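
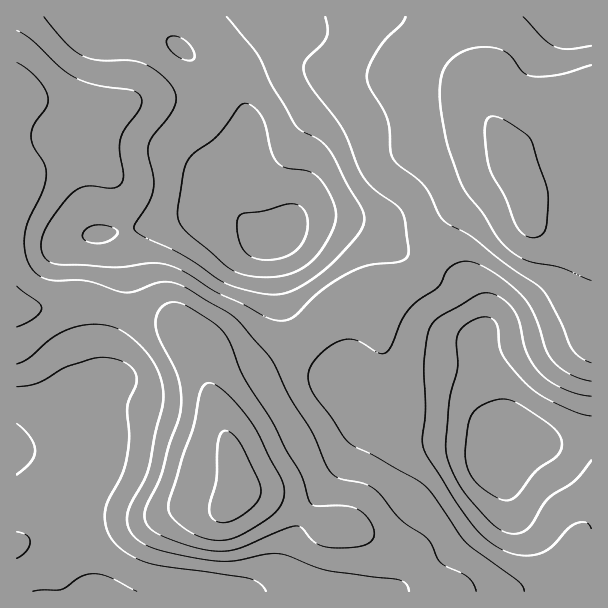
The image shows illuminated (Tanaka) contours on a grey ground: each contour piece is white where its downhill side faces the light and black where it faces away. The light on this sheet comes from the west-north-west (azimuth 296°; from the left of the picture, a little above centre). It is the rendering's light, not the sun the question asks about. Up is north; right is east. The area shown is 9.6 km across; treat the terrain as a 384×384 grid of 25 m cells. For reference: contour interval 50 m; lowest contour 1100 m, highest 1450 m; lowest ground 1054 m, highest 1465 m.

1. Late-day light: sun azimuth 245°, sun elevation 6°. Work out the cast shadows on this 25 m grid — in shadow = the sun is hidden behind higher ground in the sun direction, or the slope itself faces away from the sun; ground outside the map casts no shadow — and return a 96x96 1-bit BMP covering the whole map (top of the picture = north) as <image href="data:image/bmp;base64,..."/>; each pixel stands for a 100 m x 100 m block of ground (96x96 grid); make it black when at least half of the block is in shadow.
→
<image width="96" height="96" href="data:image/bmp;base64,Qk2+BAAAAAAAAD4AAAAoAAAAYAAAAGAAAAABAAEAAAAAAIAEAAATCwAAEwsAAAIAAAAAAAAA////AAAAAAAAAAAAAAAAAAAAAAAAAAAAAAAAAAAAAAAAAAAAAAAAAAAAAAAAAAAAAAAAAAADwAAAAAAAAAAAAAAH8AAAAAAAAAAAAAAP+AAAAAAAAAAAAAAf/AAAAAAAAAAAAAB//AAAAAAAAAAAAAD//AAAAAAAAAAAAAH//AAAAAAAAAAAAAH//AAAAAAAAAAADwH//AAAAAAAAAAAH4H/+AAAAAAAAAAAH8P/+AAAAAAAAAAAP8P/+AAAAAAAAB4AH4f/+AAAAAAAAD+AH4f/+AAAAAAAAD/AAA//+AAAAAAAAH/wAA//+AAAAAAAAP/4AB//+AAAAAAAAP/+AB//+AAAAAAAAf//AB//+AAAAAAAAf//gB//+AAAAAAAA///wA//+AAAAAAAA///4Af/8AAAAAAAA///8Af/8AAAAAAAB///8Af/4AAAAAAAB///8Af/wAAAAAAAD///8Af/AAAAAAAAD///8Af8AAAAAAAAH///4Af4AAAAAAAAH///4AfgAAAAAAAAH///4AfAAAAAAAAAP///wAeAAAAAAAAAP///wAYAAAAAAAAAH///gAAAAAAAAAAAH///AAAAAAAAAAAACB/+AAAAAAAAAAAAAAAAAAAAAAAAAAAAHwAAAAAAAAAAAAAAP8AAAAAAAAAAAAAAf8AAAAAAAAAAAAAAf+AAAAAAAAAAAAAA//AAAAAAAAAAAAAB//AAAAAAAAAAAAAD//gAAAAAAAAAAAAH//gAAAAAAAAAAAAP//wAAAAAAAAAAAAf//wAAAAAAAAAAAAf//wAAAAAAAAAAAA///4AAAAAAAB8AAA///4AAAAAAAD+DAA///8AAAAAAAD/BAB///8AAAAAAAD/wAB///8AAAAAAAD/4AD///+AAAAAAAD/8AD///+AAAAAAAD/8AD///8AAAAAAAD/8AB///8AAAAAAAD/8AAf//4AAAAAAAB/4AAAf/gAAAAAAAA/gAAAAAAAAAAAAAAAAAAAAAAAAAAAAAAAAAAAAAAAAAAAAAAAAAAAAAAAAAAAAAAAAAAAAAAAAAAAAAAAAAAAAAAAAAAAAAAAAAAAAAAAAAAAAAAAAAMAAAAAAAAAAAAAAA+AAAAAAAAAAAAAAB+AAAAAAAAAAAAAAB+AAAAAAAAAAAAAAB8AAAAAAAAAAAAAAA4AAAAAAAAAAAAAAAAAAAAAAAAAAAAAAAAAAAAAAAAAAAAAAAAAAAAAAAAAAAAAAAAAAAAAAAAAAAAAAAAAAAAAAAAAAAAAAAAAAAAAAAAAAAAAAAAAAAAAAAAAAAAAAAAAAAAAAAAAAAAAAAAAAAAAAAAAAAAAAACAAAAAAAAAAAAAAAHgAAAAAAAAAAAHgAP4AAAAAAAAAAAP4AP4AAAAAAAAAAAf8AP4AAAAAAAAAAA/+AP4AAAAAAAAAAA/+AHgAAAAAAAAAAA//AAAAAAAAAAAAAA/+AAAAAAAAAAAAAA/8AAAAAAAAAAAAAA/4AAAAAAAAAAAAAA/gAAAAAAAAAAAAAAOAAAAAAAAAAAAAAA="/>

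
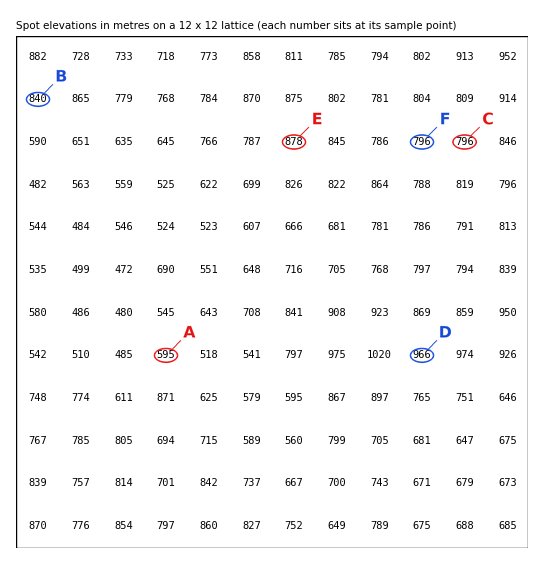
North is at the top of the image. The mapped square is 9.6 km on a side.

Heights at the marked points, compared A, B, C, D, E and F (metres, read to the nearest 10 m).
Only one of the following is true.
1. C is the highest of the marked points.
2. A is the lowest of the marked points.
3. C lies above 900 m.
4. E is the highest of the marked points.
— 2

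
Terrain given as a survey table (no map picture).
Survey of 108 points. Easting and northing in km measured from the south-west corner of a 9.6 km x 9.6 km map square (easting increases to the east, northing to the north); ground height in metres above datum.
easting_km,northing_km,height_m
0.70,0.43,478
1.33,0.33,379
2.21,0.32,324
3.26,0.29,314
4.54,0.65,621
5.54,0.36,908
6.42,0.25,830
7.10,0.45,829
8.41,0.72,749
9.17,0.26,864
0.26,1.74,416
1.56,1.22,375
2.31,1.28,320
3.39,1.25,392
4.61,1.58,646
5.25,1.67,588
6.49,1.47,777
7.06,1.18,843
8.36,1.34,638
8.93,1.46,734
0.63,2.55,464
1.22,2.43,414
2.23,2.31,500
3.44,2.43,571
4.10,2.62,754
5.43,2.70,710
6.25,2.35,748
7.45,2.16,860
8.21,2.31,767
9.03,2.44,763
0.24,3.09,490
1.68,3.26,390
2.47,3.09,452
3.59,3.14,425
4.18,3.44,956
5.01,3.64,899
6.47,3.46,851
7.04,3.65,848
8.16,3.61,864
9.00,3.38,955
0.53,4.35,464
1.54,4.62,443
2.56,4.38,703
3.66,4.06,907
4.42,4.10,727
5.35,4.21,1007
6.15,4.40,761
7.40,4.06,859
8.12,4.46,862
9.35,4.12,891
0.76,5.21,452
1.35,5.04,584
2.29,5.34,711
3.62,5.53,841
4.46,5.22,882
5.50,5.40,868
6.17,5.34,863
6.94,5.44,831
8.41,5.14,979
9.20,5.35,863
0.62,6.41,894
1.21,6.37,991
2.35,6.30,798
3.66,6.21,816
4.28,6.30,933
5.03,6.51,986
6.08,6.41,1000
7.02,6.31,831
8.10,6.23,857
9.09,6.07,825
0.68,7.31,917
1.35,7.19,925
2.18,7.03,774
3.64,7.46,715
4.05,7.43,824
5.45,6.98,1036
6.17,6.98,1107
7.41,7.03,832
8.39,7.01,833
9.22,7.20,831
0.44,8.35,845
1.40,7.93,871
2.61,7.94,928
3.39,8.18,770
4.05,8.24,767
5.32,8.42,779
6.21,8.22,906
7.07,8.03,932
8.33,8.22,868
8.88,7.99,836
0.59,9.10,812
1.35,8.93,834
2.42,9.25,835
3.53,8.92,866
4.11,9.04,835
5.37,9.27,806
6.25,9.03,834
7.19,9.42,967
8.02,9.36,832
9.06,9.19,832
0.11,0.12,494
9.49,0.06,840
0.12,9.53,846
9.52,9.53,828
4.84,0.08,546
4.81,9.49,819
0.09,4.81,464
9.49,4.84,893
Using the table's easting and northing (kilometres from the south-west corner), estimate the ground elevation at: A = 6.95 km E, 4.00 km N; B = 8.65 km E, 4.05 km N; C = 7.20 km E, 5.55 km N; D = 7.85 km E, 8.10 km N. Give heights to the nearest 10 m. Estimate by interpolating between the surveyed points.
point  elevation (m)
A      860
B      860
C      830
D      830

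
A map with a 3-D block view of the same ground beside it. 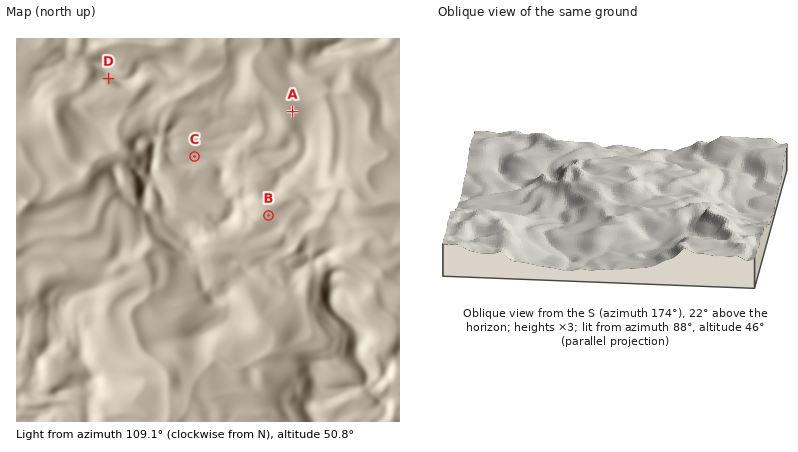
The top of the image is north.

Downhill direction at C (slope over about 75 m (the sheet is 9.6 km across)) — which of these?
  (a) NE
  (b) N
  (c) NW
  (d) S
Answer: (b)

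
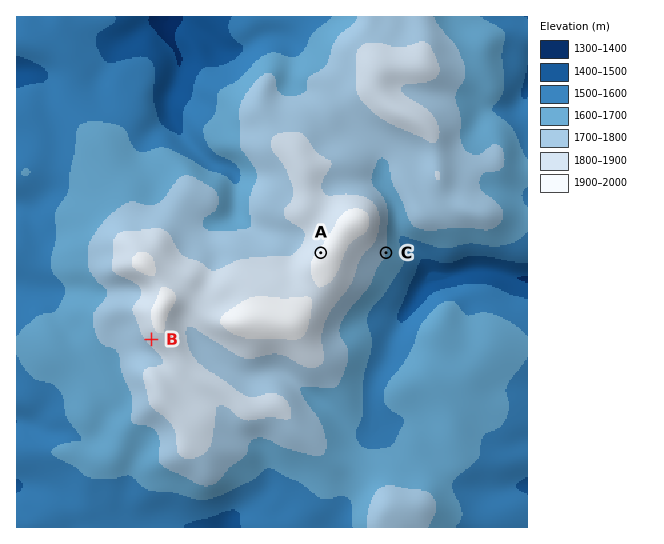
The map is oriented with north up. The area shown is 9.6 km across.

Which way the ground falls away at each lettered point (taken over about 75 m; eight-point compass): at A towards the NW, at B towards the SW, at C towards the E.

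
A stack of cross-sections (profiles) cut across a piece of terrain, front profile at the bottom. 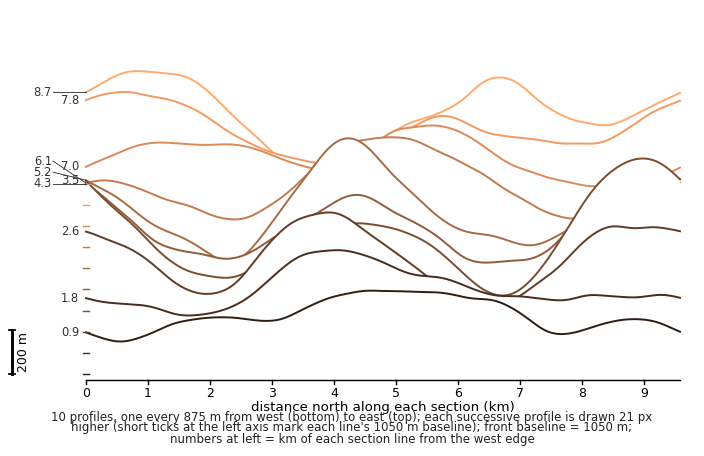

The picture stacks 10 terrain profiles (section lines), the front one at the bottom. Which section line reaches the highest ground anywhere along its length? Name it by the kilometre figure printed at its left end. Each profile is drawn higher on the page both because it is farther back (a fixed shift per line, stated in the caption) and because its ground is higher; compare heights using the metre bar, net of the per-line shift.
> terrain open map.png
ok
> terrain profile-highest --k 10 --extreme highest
3.5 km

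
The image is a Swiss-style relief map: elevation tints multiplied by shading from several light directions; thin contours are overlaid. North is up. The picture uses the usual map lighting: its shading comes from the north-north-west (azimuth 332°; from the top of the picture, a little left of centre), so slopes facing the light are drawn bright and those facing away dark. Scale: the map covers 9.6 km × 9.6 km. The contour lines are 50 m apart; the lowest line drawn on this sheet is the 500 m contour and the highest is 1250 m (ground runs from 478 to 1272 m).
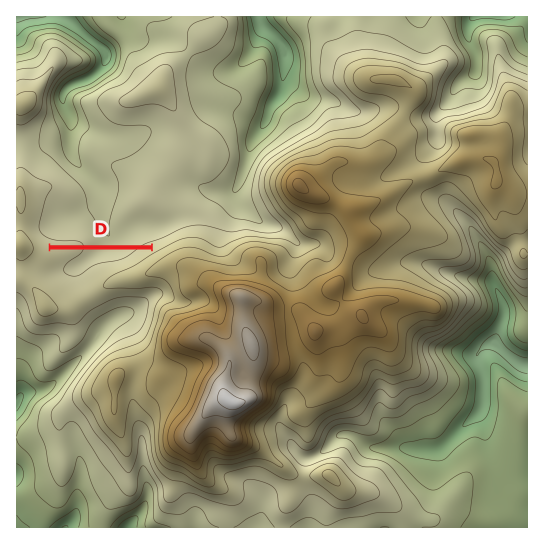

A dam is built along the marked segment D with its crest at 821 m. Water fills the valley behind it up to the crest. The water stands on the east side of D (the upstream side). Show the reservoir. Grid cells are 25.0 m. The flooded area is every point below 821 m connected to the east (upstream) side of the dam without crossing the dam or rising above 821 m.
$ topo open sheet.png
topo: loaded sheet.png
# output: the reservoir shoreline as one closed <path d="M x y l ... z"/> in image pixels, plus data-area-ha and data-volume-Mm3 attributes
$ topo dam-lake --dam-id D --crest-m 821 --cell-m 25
<path d="M146 249l-91 0 2 4 0 5-13 15 0 2 3 5 6 3 20 5 6 0 4-1 15-15 8-4 19-4 8-4 13-9 0-2z" data-area-ha="80" data-volume-Mm3="15.61"/>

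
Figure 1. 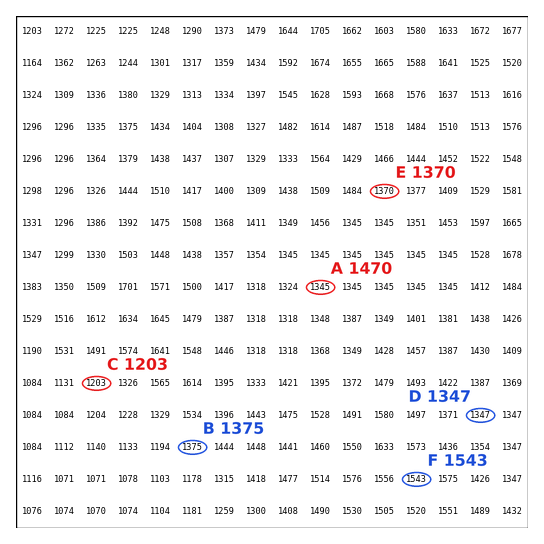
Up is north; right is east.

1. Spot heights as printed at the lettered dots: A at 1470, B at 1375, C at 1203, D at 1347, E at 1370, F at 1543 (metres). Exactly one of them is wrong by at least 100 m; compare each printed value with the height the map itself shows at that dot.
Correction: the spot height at A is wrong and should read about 1345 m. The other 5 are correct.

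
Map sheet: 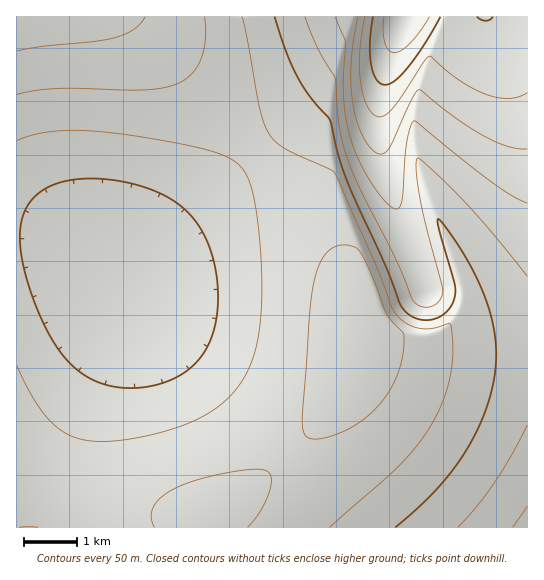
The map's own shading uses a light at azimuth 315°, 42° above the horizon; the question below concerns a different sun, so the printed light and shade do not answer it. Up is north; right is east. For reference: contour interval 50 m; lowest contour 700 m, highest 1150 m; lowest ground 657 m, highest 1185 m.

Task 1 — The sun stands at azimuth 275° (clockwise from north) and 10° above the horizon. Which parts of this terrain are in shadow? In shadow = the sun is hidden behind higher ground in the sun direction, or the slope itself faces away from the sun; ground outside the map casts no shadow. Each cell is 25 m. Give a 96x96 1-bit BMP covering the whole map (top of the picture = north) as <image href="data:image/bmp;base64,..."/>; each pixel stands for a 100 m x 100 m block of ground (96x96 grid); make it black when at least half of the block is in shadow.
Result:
<image width="96" height="96" href="data:image/bmp;base64,Qk2+BAAAAAAAAD4AAAAoAAAAYAAAAGAAAAABAAEAAAAAAIAEAAATCwAAEwsAAAIAAAAAAAAA////AAAAAAAAAAAAAAAAAAAAAAAAAAAAAAAAAAAAAAAAAAAAAAAAAAAAAAAAAAAAAAAAAAAAAAAAAAAAAAAAAAAAAAAAAAAAAAAAAAAAAAAAAAAAAAAAAAAAAAAAAAAAAAAAAAAAAAAAAAAAAAAAAAAAAAAAAAAAAAAAAAAAAAAAAAAAAAAAAAAAAAAAAAAAAAAAAAAAAAAAAAAAAAAAAAAAAAAAAAAAAAAAAAAAAAAAAAAAAAAAAAAAAAAAAAAAAAAAAAAAAAAAAAAAAAAAAAAAAAAAAAAAAAAAAAAAAAAAAAAAAAAAAAAAAAAAAAAAAAAAAAAAAAAAAAAAAAAAAAAAAAAAAAAAAAAAAAAAAAAAAAAAAAAAAAAAAAAAAAAAAAAAAAAAAAAAAAAAAAAAAAAAAAAAAAAAAAAAAAAAAAAAAAAAAAAAAAAAAAAAAAAAAAAAAAAAAAAAAAAAAAAAAAAAAAAAAAAAAAAAAAAAAAAAAAAAAAAAAAAAAAAAAAAAAAAAAAAAAAAAAAAAAAAAAAAAAAAAAAAAAAAAAAAAAAAAAAAAAAAAAAAAAAAAAAAAAAAAAAAAAAAAAAAAAAAAAAAAAAAAAAAAAAAAAAAAAAAAAAAAAAAAAAHgAAAAAAAAAAAAAAPwAAAAAAAAAAAAAAf4AAAAAAAAAAAAAAf4AAAAAAAAAAAAAA/8AAAAAAAAAAAAAA/8AAAAAAAAAAAAAA/4AAAAAAAAAAAAAB/4AAAAAAAAAAAAAB/4AAAAAAAAAAAAAB/wAAAAAAAAAAAAAD/wAAAAAAAAAAAAAD/gAAAAAAAAAAAAAH/gAAAAAAAAAAAAAH/gAAAAAAAAAAAAAH/AAAAAAAAAAAAAAP/AAAAAAAAAAAAAAP+AAAAAAAAAAAAAAP+AAAAAAAAAAAAAAf8AAAAAAAAAAAAAAf8AAAAAAAAAAAAAA/8AAAAAAAAAAAAAA/4AAAAAAAAAAAAAA/4AAAAAAAAAAAAAB/4AAAAAAAAAAAAAB/wAAAAAAAAAAAAAB/wAAAAAAAAAAAAAB/wAAAAAAAAAAAAAD/wAAAAAAAAAAAAAD/wAAAAAAAAAAAAAD/gAAAAAAAAAAAAAD/gAAAAAAAAAAAAAH/gAAAAAAAAAAAAAH/gAAAAAAAAAAAAAH/gAAAAAAAAAAAAAH/gAAAAAAAAAAAAAH/gAAAAAAAAAAAAAH/gAAAAAAAAAAAAAH/gAAAAAAAAAAAAAH/wAAAAAAAAAAAAAH/wAAAAAAAAAAAAAH/wAAAAAAAAAAAAAH/wAAAAAAAAAAAAAH/wAAAAAAAAAAAAAH/wAAAAAAAAAAAAAD/4AAAAAAAAAAAAAD/4AAAAAAAAAAAAAD/4AAAAAAAAAAAAAD/8AAAAAAAAAAAAAD/8AAAAAAAAAAAAAB/8AAAAAAAAAAAAAB/+AAAAAAAAAAAAAB/+AAAAAAAAAAAAAA/+AAAAAAAAAAAAAA//AAAAAAAAAAAAAA//AAAAAAAAAAAAAAf/AAAAAAAAAAAAAAf/gAAAAAAAAAAAAAf8AAAA="/>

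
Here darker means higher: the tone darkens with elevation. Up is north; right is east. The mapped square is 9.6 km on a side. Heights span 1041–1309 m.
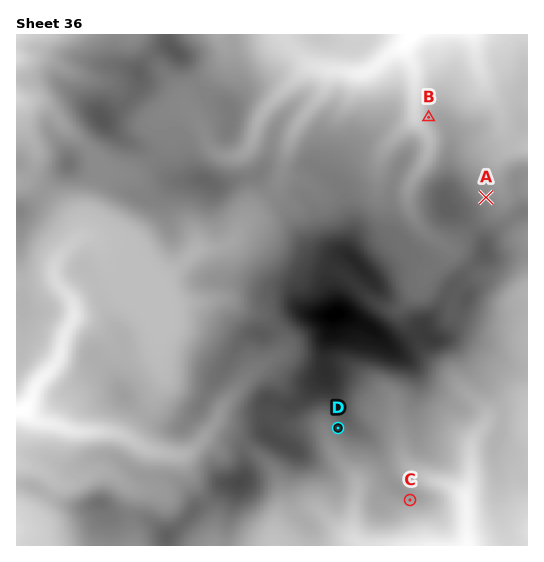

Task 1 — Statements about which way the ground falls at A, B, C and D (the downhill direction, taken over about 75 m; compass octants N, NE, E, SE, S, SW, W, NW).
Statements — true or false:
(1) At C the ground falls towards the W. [false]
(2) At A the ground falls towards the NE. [true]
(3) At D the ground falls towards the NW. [false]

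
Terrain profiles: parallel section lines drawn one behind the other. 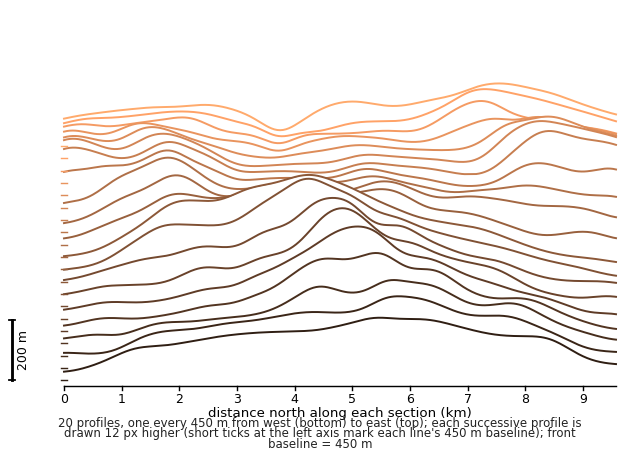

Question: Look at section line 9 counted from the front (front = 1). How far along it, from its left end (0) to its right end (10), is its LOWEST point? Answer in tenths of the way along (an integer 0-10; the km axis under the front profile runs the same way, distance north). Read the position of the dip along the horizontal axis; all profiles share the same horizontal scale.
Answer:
10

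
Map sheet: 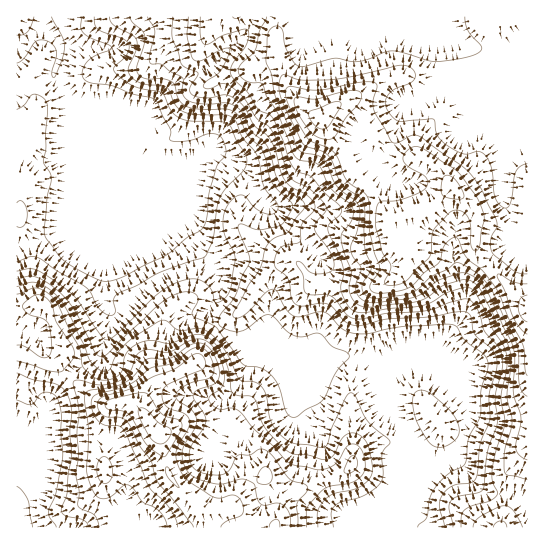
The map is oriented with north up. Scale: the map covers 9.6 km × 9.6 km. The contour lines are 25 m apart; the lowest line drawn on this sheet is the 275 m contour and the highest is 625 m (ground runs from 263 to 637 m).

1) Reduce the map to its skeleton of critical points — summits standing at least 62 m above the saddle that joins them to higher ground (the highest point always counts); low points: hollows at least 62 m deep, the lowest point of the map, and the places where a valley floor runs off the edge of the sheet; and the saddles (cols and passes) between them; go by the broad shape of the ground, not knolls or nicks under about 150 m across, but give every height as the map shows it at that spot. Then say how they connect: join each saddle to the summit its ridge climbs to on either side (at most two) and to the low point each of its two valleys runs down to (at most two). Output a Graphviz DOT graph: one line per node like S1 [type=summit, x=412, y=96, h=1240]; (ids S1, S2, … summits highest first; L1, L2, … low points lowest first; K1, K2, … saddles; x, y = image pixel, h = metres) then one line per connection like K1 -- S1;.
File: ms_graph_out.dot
graph terrain {
  S1 [type=summit, x=451, y=189, h=637];
  S2 [type=summit, x=158, y=434, h=587];
  L1 [type=low, x=19, y=47, h=263];
  L2 [type=low, x=19, y=517, h=370];
  K1 [type=saddle, x=67, y=377, h=447];
  K2 [type=saddle, x=421, y=450, h=396];
  K1 -- S2;
  K1 -- L1;
  K1 -- L2;
  K2 -- S1;
  K2 -- S2;
  K2 -- L1;
}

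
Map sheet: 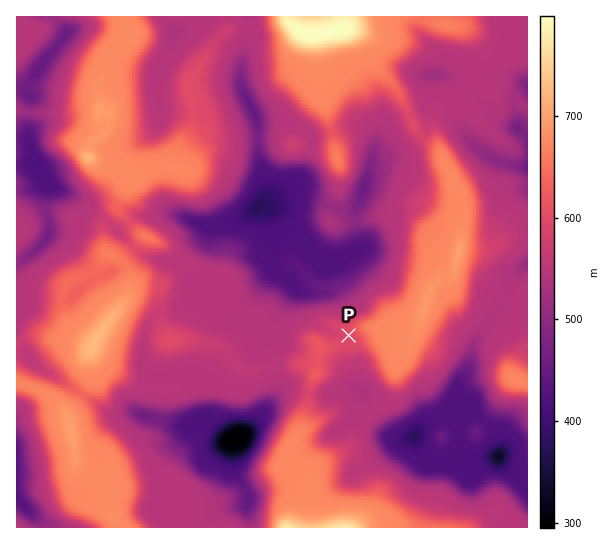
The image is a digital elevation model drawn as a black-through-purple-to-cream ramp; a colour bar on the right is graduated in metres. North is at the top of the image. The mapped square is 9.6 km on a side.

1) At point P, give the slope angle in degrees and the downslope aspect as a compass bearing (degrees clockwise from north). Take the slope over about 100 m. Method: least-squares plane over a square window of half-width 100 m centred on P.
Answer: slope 4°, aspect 231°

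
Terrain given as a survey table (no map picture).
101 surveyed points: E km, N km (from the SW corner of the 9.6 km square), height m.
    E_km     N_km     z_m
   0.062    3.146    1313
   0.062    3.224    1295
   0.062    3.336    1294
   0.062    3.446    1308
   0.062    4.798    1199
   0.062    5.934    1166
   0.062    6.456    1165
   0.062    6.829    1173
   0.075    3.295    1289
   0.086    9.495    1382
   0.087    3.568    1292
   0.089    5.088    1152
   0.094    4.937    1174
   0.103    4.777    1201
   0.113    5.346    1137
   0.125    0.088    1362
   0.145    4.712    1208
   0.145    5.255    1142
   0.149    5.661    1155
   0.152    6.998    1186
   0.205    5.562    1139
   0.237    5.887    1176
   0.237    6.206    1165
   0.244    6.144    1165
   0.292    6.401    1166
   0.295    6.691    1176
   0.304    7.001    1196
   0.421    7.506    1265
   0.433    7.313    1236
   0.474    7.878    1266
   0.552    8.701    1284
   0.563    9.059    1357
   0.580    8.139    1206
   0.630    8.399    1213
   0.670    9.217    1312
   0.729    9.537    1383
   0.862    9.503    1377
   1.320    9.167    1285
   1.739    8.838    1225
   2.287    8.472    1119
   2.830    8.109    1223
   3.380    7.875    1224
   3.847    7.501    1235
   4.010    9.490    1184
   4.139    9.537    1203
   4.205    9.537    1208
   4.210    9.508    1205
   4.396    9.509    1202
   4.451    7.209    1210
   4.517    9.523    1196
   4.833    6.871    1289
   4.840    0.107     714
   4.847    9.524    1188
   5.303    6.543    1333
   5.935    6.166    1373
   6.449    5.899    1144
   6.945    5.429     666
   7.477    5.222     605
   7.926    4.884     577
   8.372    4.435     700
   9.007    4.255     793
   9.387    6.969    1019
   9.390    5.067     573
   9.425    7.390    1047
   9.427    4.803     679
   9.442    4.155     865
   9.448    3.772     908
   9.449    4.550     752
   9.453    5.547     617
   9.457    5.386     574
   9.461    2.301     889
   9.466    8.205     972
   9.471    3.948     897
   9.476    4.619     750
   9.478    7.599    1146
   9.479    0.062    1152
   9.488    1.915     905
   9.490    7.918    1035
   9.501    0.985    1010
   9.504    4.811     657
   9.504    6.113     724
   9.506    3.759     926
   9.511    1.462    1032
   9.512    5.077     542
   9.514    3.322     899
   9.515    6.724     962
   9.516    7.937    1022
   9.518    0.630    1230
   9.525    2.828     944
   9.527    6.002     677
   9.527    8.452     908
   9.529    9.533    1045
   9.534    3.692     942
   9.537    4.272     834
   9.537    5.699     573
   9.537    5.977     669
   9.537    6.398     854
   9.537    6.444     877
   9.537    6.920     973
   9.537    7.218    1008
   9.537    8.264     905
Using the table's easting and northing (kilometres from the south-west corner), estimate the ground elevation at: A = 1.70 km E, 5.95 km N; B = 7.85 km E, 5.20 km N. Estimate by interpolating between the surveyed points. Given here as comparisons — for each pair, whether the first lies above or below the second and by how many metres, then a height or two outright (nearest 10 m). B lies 460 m below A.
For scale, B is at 690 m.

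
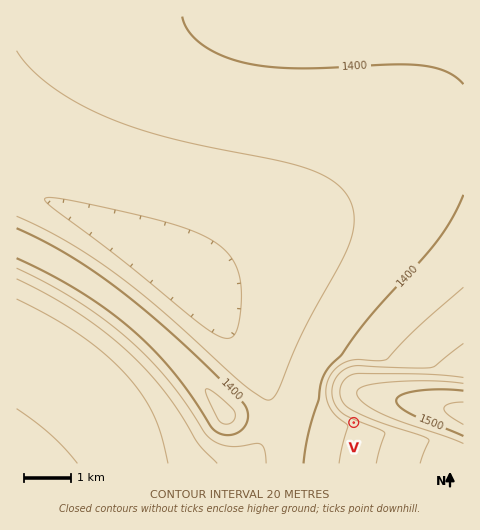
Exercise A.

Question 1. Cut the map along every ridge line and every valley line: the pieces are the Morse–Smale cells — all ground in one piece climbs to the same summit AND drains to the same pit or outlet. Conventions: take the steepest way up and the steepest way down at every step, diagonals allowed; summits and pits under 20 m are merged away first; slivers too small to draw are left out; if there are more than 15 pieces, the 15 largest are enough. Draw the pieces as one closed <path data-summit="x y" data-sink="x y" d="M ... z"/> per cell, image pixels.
<path data-summit="463 413" data-sink="175 278" d="M463 16l-446 0-1 171 31 12 56 29 49 32 42 34 33 35 33 47 10 26-1 21 2 1 56 12 99 28 37 0z"/><path data-summit="225 414" data-sink="17 463" d="M17 244l0 220 225 0 12-10 13-20 2-11-42-8-44-53-46-44-66-46z"/><path data-summit="225 414" data-sink="175 278" d="M19 188l-3 0 0 55 2 2 53 27 66 46 46 44 44 53 38 8 5-2 0-19-10-26-33-47-33-35-42-34-32-21-36-21z"/><path data-summit="463 413" data-sink="17 463" d="M270 423l-8 21-19 20 183-1-99-27z"/>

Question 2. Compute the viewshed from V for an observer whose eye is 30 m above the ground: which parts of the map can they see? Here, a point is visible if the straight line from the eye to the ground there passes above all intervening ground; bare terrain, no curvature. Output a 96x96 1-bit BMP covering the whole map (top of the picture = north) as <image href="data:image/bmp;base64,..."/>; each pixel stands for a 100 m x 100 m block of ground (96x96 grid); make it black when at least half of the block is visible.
<image width="96" height="96" href="data:image/bmp;base64,Qk2+BAAAAAAAAD4AAAAoAAAAYAAAAGAAAAABAAEAAAAAAIAEAAATCwAAEwsAAAIAAAAAAAAA////AAAAAAD////////////////////wAD//////////wAAAAA////////8AAAAAAAf///////8AAAAAAAf///////8AAAAAAAf///////8AAAAAAAf///////8AAAAAAA////////8AAAAAAA////////8AAAAAAA////////wAAAAAAA///////8AAAAAAAA//////+AAAAAAAAB///8//AAAAAAAAAD///4fgAAAAAAAAAD///wAAAAAAAAAAAH///gAAAAAAAAAAAP///AAAAAAAAAAAAf//+AAAAAAAAAAAA///8AAAAAAAAAAAB///8AAAAAAAAAAAD///4AAAAAAAAAAAH///wAAAAAAAAAAAP///gAAAAAAAAAAAf///AAAAAAAAAAAA////AAAAAAAAAAAB///+AAAAAAAAAAAD///8AAAAAAAAAAAH///8AAAAAAAAAAAP///4AAAAAAAAAAA////wAAAAAAAAAAB////gAAAAAAAAAAD////gAAAAAAAAAAP////AAAAAAAAAAAf///+AAAAAAAAAAB////+AAAAAAAAAAH////8AAAAAAAAAAf////8AAAAAAAAAB/////4AAAAAAAAAH/////wAAAAAAAAA//////wAAAAAAAAH//////gAAAAAAAA///////gAAAAAAAD///////AAAAAAAAD//////+AAAAAAAAD//////+AAAAAAAAD//////8AAAAAAAAD//////8AAAAAAAAD//////4AAAAAAAAD//////4AAAAAAAAD//////wAAAAAAAAAf/////wAAAAAAAAAf/////gAAAAAAAAA//////gAAAAAAAAB//////AAAAAAAAAD//////AAAAAAAAAD/////+AAAAAAAAAD/////+AAAAAAAAAD/////+AAAAAAAAAD/////8AAAAAAAAAD/////8AAAAAAAAAD/////4AAAAAAAAAD/////4AAAAAAAAAD/////wAAAAAAAAAD/////wAAAAAAAAAD/////gAAAAAAAAAD/////gAAAAAAAAAD/////gAAAAAAAAAD/////AAAAAAAAAAD/////AAAAAAAAAAD////+AAAAAAAAAAD////+AAAAAAAAAAD////8AAAAAAAAAAD////8AAAAAAAAAAD////4AAAAAAAAAAD////4AAAAAAAAAAD////4AAAAAAAAAAD////wAAAAAAAAAAD////wAAAAAAAAAAD////gAAAAAAAAAAD////gAAAAAAAAAAD////AAAAAAAAAAAD////AAAAAAAAAAAD///+AAAAAAAAAAAD///+AAAAAAAAAAAD///8AAAAAAAAAAAD///8AAAAAAAAAAAD///4AAAAAAAAAAAD///4AAAAAAAAAAAD///wAAAAAAAAAAAD///wAAAAAAAAAAAD///gAAAAAAAAAAAD///gAAAAAAAAAAAD///AAAAAAAAAAAAD//+AAAAAAAAAAAAD//+AAAAAAAAAAAAD//8AAAAAAAAAAAAA="/>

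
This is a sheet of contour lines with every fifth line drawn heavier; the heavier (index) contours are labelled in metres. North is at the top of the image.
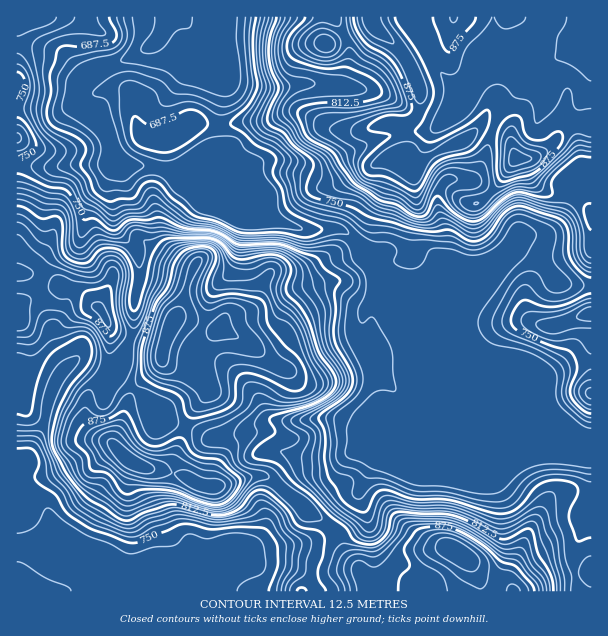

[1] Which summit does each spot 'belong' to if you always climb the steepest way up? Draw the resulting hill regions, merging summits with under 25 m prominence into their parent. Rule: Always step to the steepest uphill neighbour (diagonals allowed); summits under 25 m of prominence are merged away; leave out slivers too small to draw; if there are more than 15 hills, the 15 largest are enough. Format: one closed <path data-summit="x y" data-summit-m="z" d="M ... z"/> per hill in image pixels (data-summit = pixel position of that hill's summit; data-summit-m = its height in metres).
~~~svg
<path data-summit="131 461" data-summit-m="937" d="M80 360l-8 2-12 13-9 16-27-7-6 0-2 2 1 206 298 0-2-8-10-10-12-6-61-8 21-8 48-8 19-8 24-29 18-16 14-30 9-9 32-12-22-1-19 5-6-4-15-16-20-6-63 3-15 9-13 4-18 5-14 0-12-7-28-10-35-32-16-12-12-4z"/><path data-summit="170 329" data-summit-m="932" d="M114 158l-2 3 3 6-6 18 5 21 0 13 6 14 18 21 1 28-5 15-1 35-11 27-14 15 11 4 16 12 35 32 28 10 12 7 14 0 18-5 13-4 15-9 32 0 18-3 27 3 6 3 15 16 6 4 19-5 23 0 7-3 15-1-6-2-2-4 3-34-13-32 0-19-17-42-5-8-22-21-14-24-15-17-6-3-32 1-24-6-100-40-17-14-18-4-25 0z"/><path data-summit="371 17" data-summit-m="909" d="M408 16l-74 1 15 30-1 22-7 16-42-1-11 2-24 2-27-4-19-12 5 11 0 15-5 19 2 30-4 4-16 6-27 15 2 5 10 7 100 40 24 6 32-1 6 3 11 11 18 30 10 9 18 7 10 1 14-6 17-21 0-29-7-27 1-16 8-11 21 1 8-7 10-18 2-15 12-30 16-18 12-24 4-3-4-2-19 0-23 3-11 11-5 11-5 3-9-4-16-16-16-30-12-16z"/><path data-summit="452 549" data-summit-m="923" d="M474 385l6 16 0 13-5 11-8 9-14 6-13-4-15 0-42 16-11 13-12 26-18 16-24 29-19 8-48 8-21 8 61 8 12 6 10 10 4 8 261 0 0-5-4-15 0-20 8-19 1-15 9-14 0-61-17-4-62-25-7-5-17-17-10-2z"/><path data-summit="516 158" data-summit-m="919" d="M591 16l-182 1 3 9 12 16 16 30 16 16 9 4 5-3 5-11 11-11 23-3 19 0 4 2-4 3-6 15-22 27-7 17-7 28-10 18-8 7-21-1-8 11-1 16 7 27 0 29-7 7-9 14 23-1 45-19 15-16 9 0 12 6 24 28 9 2 26 1z"/><path data-summit="105 318" data-summit-m="890" d="M113 162l-6 2-39 0-11 4-41-1 1 218 7-1 27 7 9-16 17-15 30 14 11-9 8-12 7-21 1-35 5-15 0-22-6-14-18-21-1-19-5-17 6-22z"/><path data-summit="591 314" data-summit-m="797" d="M521 248l-9 0-15 16-50 20-19 0-14 6-26-6 72 72 12 27 7 7 7 1 12-6 27 0 44-19 23-4 0-75-26-3-9-2-24-28z"/><path data-summit="326 44" data-summit-m="872" d="M333 16l-118 0-8 9-6 3-6 2-7-3 11 24 19 21 19 12 27 4 24-2 11-2 42 1 7-16 1-22-7-18z"/><path data-summit="17 138" data-summit-m="778" d="M77 104l-17 6-44 0 1 56 40 2 11-4 39 0 5-2 2-7-10-26-11-14-10-5z"/><path data-summit="591 393" data-summit-m="791" d="M591 362l-22 4-44 19-27 0-10 5-1 2 26 22 62 25 16 3z"/>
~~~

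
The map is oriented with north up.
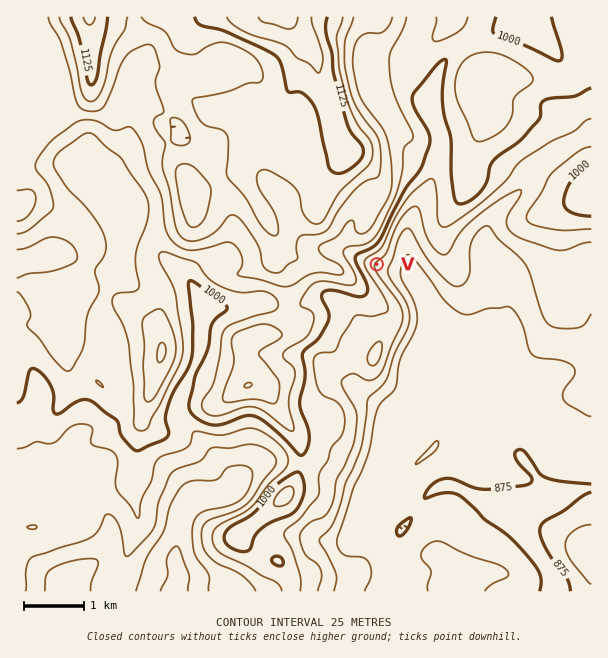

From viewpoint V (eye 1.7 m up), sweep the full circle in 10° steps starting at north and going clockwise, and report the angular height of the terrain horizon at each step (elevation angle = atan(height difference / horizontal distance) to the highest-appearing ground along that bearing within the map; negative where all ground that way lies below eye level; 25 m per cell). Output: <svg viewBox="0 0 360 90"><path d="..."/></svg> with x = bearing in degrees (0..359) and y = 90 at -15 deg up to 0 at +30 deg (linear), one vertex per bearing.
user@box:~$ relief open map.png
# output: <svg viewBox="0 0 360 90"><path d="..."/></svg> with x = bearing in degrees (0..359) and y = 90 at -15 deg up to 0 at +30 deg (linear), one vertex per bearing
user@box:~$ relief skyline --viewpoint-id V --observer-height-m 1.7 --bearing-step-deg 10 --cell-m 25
<svg viewBox="0 0 360 90"><path d="M0 42l10 5 10 4 10 4 10 2 10-1 10 1 10 1 10 1 10 1 10 1 10 0 10 0 10 0 10 0 10-1 10-4 10-2 10-3 10-3 10-2 10-3 10-2 10-1 10-1 10-1 10 1 10 2 10 2 10 1 10-1 10-2 10-2 10-1 10 0 10 1"/></svg>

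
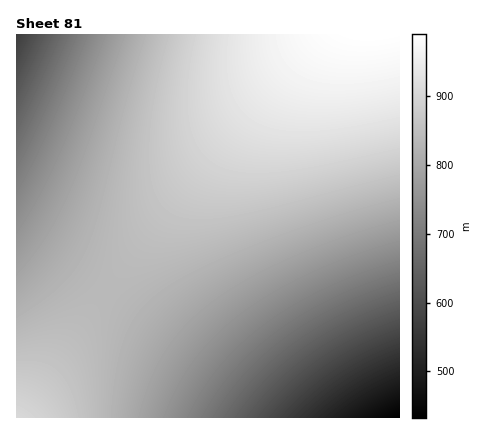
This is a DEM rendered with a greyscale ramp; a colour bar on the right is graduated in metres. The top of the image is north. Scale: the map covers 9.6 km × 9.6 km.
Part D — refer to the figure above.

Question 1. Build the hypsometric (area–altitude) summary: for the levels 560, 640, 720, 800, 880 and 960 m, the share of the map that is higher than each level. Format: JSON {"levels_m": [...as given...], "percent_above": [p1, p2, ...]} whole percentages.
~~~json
{"levels_m": [560, 640, 720, 800, 880, 960], "percent_above": [97, 91, 81, 62, 23, 5]}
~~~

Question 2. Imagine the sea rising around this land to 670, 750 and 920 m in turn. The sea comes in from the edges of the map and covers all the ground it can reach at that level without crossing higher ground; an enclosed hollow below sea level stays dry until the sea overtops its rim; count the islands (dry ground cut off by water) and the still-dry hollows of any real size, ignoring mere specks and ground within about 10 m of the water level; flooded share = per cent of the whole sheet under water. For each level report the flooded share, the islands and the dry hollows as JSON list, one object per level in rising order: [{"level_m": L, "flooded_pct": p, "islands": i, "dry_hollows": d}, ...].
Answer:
[{"level_m": 670, "flooded_pct": 12, "islands": 0, "dry_hollows": 0}, {"level_m": 750, "flooded_pct": 24, "islands": 0, "dry_hollows": 0}, {"level_m": 920, "flooded_pct": 87, "islands": 0, "dry_hollows": 0}]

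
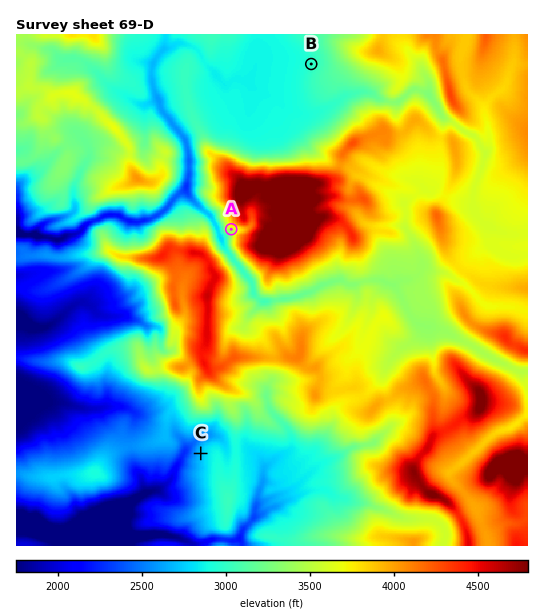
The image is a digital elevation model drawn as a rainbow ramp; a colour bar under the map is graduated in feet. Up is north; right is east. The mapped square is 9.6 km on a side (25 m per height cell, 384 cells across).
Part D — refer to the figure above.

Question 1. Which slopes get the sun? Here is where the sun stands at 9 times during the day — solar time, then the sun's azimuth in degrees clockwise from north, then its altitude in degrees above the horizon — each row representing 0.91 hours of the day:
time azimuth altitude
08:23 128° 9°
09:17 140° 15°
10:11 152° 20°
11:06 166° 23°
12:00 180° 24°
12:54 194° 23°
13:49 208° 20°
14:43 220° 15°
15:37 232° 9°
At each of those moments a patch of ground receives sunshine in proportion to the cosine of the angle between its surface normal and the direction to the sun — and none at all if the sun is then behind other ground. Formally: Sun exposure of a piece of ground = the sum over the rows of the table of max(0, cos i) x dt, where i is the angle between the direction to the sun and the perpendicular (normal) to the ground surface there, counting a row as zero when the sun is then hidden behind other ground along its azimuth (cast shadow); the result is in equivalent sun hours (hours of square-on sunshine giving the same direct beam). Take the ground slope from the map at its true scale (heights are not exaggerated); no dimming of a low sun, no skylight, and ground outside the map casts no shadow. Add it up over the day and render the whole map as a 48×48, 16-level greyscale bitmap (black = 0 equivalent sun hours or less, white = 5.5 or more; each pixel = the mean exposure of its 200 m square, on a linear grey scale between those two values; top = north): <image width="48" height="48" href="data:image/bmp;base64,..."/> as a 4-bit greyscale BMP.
<image width="48" height="48" href="data:image/bmp;base64,Qk32BAAAAAAAAHYAAAAoAAAAMAAAADAAAAABAAQAAAAAAIAEAAATCwAAEwsAABAAAAAAAAAAAAAAABEREQAiIiIAMzMzAERERABVVVUAZmZmAHd3dwCIiIgAmZmZAKqqqgC7u7sAzMzMAN3d3QDu7u4A////ACEQARNEMQACqjNYy4d4mYiJh2WIZmZ3ZgA4qFRZrLrPy+61I0VUQzIzIAAUeUV3RJvO3MuWVXiImHeZIUVVVDRCEkVoyDVop//d3Oy5ZmQiRneJZjRWZEMje///9UZol93dzv//1RA2d3d3mYdUNGeazt/rM3q7qrzKrN7/2ql5iHZnhYh3eIqsurswE43qzId2d4h4eLyGd2ZmeId2Z3iomIcyI0e7yxMiIiNWnMulZ2Zmd2d3dmd2RENmZCJJdxEiIiJHq7u4VmVmeYd4iXQgEgK6iEEQEhEiIzNFZnmZcyV4maqrqrliMRFamHQQADMTM0M1VFZ6yXmqu7nNyqupZDRGmqhBAGRDRDM0Q1eazszKunvNy5q7h1VCOL24QFZUQiIhJ3aJv9uZlryquZd4mZdkM3u7yHdmesyruqmJu7zOh5eKuoZUaYhlRGZ2VXd4rNy8zdy7rP6VaHd2Z4hzJomDWZQzJInM3u3M3v//reiImnd3d2VVM0dUmkAREt7+3Lu7q3q7qnu83e3JdmVlUzMklRAAN4VFQRaphjMCl2OKqqmWNnZndCATQQAVrxAAAAJGZCFXd4MQE2RnVHdndkIRABN8xkIiERAAEBFmRnQAJVRXdlZneHVDEmvJQSVUMyAAABSIZnhjQhREeHVmh1VWi8UREpmYVDIhFIm6h3eFECUhNXVlZEd4qlEQFKqphkZmmImXmHZEIBEBIkVFNGd4hjRmZ6qaqYd4iIqGZomFTJYxEjNVNXd4c0iZqlRGrLmbyqdnVHpjbN7cdDZDV2Z3Q4hmVZdlSM3v7uyHdmQ0q/7tzLu6mIdmeWVVQ97u3L///+6puTIp7//u7My5d3d5p2ZURGRCI1ijEAOHZBFc3t7u3b7KmZial3ZWdwAAADYQAAEQACE1VEbNu7uZzJmqh3ZmZlValSMAAAAAACNDNERovMU3dWqpdmVnd3vWWYIAAAAAABSpdWZEinNqmIiIZVZ3eKq91qp1hlEAAVi5l2VWQjeoVWZCJWd3d5u6eYr/7NkQBqqrqHd2eYZ0VnQhV3d3d4eJiIZq3/2TJWdWh2Z4hmMjaGZmiIZ4iMhXiGVDViaGR5lAECMhE0RWZmd3eYZ4iduFeFM0MANER2MAAAAAAEZWmIiHeIdniVeXVnZlQiR1WUAAAAAAAXmqmYiHh3ZXeIeKdWdYdDMSUgAAAAAAABmomZiIhlaIiJmXZni6MzEDYgAAAAAAAAA2domWMUmHd4uoiauSEiEWYxAAAAAAAAASMVhRGMiIdnd6vLghIzJnVEMhAAESERERASIirXeHZqd5qoISNUR2VVVVVVVVVCEAAhElplh1Vol0ZTNFZld3ZmVmZmZmZmVEenNXdGmGZmYhADRnZld3ZmdmZmZmd3iqmKqJVXiIZ2djM0aHVVZmdnh3ZmZmZ4q8uoeZVWiIdXZnZpu4ZnRFZpd2ZmZneJvNuGiYZmiId1Rp3d6od4dDSIiHd3d3iIdWZnqmV2eId4nNzslniIiZmHiId3iIdkIzZ5mnZ2eIhw=="/>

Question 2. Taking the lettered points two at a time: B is higher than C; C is lower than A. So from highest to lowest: A B C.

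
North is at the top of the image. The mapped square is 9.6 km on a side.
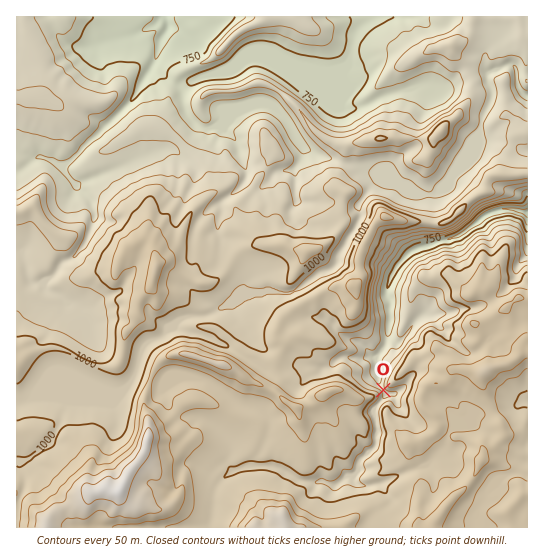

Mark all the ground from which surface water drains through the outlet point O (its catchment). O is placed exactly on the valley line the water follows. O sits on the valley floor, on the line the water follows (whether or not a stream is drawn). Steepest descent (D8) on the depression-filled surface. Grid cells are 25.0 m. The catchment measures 18.831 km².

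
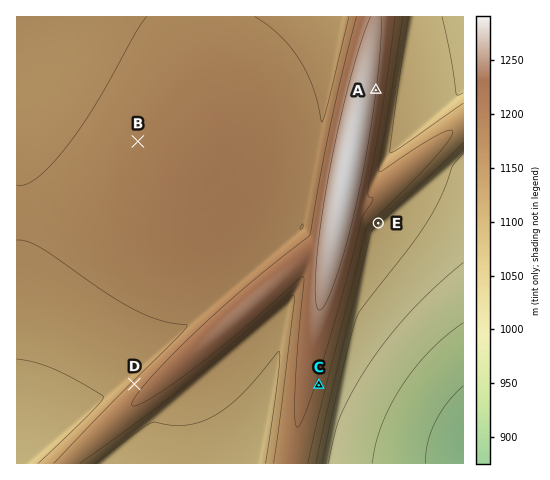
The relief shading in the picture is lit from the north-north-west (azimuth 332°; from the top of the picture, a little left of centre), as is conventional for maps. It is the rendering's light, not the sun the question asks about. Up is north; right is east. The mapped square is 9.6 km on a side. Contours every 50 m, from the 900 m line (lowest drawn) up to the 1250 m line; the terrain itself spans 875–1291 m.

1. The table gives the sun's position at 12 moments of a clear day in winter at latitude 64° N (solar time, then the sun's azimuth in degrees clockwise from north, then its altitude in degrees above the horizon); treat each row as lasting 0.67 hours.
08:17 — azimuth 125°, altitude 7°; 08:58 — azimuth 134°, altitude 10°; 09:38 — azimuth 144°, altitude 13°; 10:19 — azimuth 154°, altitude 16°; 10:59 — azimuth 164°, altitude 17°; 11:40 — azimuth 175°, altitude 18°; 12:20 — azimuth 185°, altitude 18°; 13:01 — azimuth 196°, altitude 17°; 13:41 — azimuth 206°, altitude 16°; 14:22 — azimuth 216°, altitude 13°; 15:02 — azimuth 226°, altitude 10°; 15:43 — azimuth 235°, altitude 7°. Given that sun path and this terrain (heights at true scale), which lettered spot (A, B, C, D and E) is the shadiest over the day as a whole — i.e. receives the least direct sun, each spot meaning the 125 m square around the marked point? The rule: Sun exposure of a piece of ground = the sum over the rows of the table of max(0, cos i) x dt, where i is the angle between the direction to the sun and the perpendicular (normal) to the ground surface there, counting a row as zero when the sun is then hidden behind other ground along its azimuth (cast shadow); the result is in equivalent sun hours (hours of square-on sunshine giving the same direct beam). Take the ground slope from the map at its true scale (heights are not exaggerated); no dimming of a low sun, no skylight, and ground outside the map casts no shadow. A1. D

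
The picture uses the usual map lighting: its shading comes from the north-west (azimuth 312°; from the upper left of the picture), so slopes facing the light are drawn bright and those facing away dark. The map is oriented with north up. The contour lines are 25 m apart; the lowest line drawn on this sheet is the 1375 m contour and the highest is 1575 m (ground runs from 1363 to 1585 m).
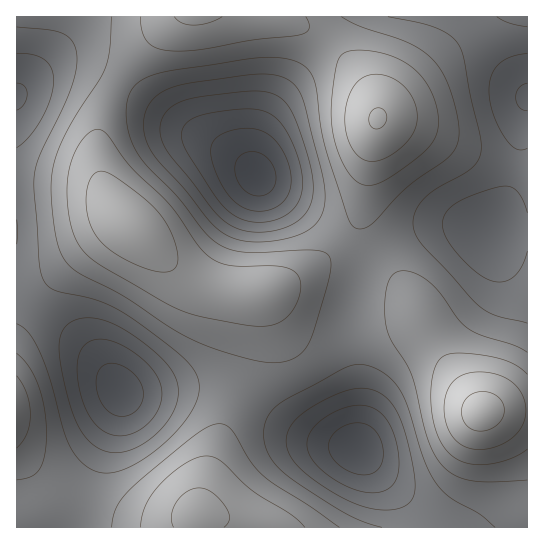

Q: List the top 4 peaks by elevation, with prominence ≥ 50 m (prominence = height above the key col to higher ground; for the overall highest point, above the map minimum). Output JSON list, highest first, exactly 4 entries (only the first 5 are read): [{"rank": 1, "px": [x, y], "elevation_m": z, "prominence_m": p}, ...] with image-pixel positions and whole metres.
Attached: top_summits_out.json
[{"rank": 1, "px": [482, 411], "elevation_m": 1585, "prominence_m": 222}, {"rank": 2, "px": [378, 118], "elevation_m": 1577, "prominence_m": 82}, {"rank": 3, "px": [130, 225], "elevation_m": 1573, "prominence_m": 67}, {"rank": 4, "px": [197, 513], "elevation_m": 1558, "prominence_m": 67}]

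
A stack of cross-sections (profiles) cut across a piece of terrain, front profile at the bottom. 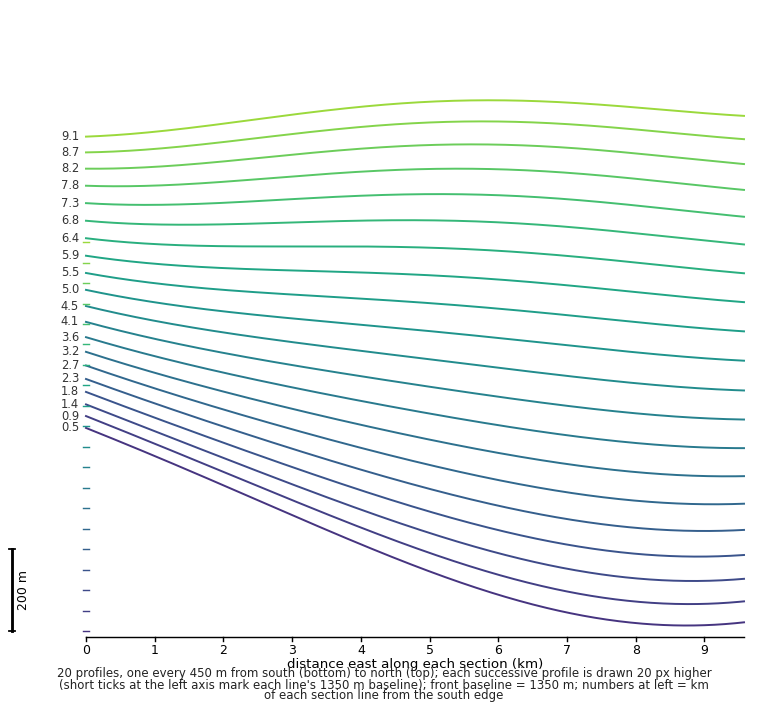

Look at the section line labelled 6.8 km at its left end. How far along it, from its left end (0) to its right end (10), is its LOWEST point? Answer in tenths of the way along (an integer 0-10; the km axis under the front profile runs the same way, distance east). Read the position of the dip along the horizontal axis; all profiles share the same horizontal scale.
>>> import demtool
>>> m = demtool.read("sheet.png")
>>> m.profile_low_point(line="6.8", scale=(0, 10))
10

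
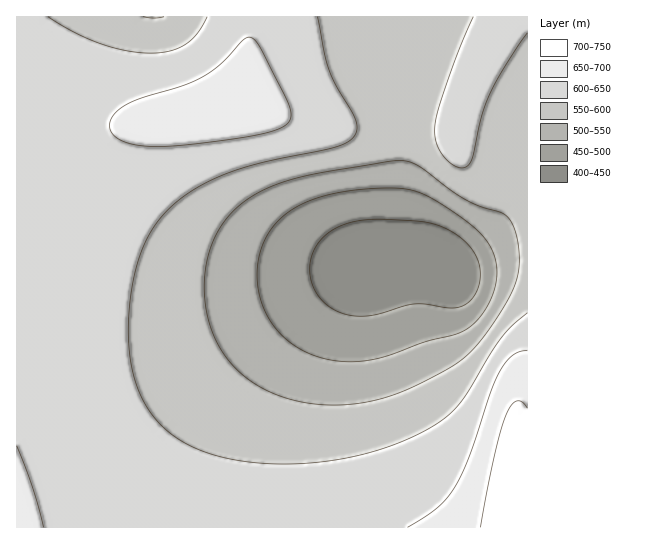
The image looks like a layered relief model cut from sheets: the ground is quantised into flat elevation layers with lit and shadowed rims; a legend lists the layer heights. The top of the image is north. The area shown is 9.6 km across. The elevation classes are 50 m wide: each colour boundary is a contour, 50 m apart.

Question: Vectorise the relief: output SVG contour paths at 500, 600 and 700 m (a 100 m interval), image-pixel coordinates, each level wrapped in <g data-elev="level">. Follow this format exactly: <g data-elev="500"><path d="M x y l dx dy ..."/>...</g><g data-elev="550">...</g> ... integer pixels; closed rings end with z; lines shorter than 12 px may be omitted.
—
<g data-elev="500"><path d="M335 361l-25-7-20-12-17-17-11-22-5-24 3-25 9-21 15-18 21-12 27-9 37-5 34 0 16 3 19 10 29 20 18 16 6 9 4 11 2 11-1 12-3 13-6 12-8 12-8 8-14 8-32 8-44 16-23 3z"/></g><g data-elev="600"><path d="M527 313l-14 12-11 12-37 60-16 18-15 11-20 10-23 10-24 7-33 7-35 4-33 0-32-4-27-7-22-10-19-13-15-17-10-18-8-21-4-24-1-27 3-30 6-28 8-23 11-19 12-13 13-12 17-11 17-9 42-14 81-18 12-5 6-8 1-7-3-9-18-32-8-18-11-50"/><path d="M207 17l-9 16-12 11-16 7-19 2-24-2-26-7-26-11-27-16"/><path d="M473 17l-24 58-11 34-3 17 0 12 4 12 9 11 10 6 7 0 6-5 10-45 8-20 14-28 24-36"/></g><g data-elev="700"><path d="M527 408l-5-6-5-1-6 4-5 10-12 42-14 70"/></g>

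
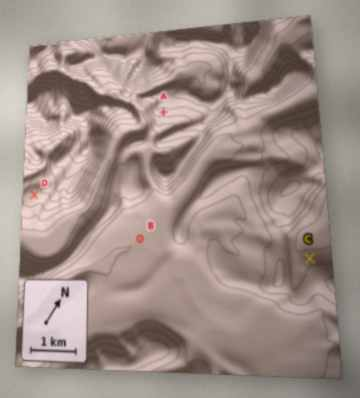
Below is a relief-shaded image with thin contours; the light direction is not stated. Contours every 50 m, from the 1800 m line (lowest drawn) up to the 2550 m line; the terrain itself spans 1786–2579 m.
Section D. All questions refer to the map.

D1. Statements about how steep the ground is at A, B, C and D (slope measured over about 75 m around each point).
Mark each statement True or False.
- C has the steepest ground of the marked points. False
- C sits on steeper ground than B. True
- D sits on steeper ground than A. False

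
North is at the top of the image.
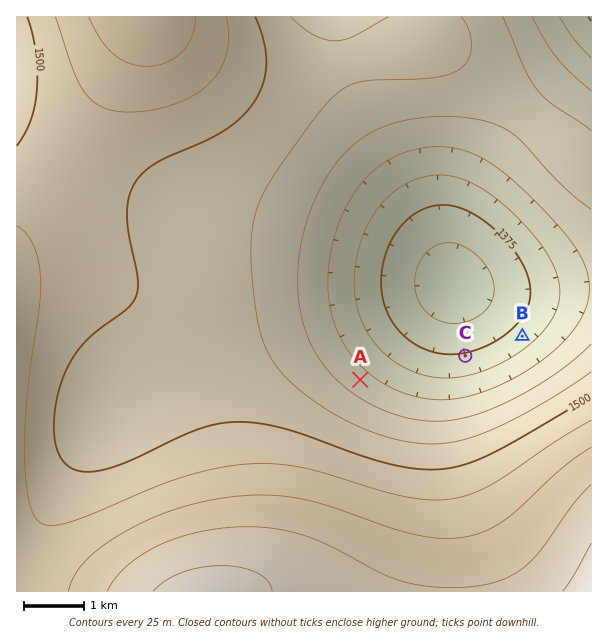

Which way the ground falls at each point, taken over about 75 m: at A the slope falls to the NE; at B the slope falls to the NW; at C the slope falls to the N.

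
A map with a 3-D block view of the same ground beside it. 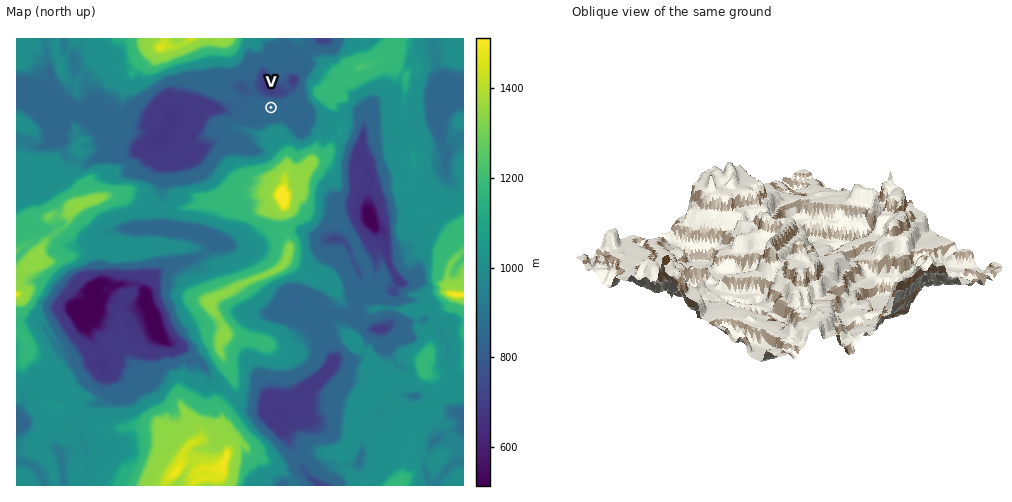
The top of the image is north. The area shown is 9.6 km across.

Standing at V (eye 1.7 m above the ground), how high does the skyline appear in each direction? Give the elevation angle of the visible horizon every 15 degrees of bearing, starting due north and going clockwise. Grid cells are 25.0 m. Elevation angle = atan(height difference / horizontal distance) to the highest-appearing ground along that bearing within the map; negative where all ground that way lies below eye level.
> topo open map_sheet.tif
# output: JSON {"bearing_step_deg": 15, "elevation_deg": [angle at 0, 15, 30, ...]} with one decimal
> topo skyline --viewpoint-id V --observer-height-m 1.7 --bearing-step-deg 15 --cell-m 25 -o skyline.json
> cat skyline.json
{"bearing_step_deg": 15, "elevation_deg": [4.0, 0.6, 0.3, 5.4, 12.3, 17.9, 14.0, 8.4, 9.6, 14.9, 19.4, 22.2, 19.2, 15.5, 11.7, 6.7, 5.4, 2.0, 0.4, 6.1, 12.8, 14.2, 16.5, 6.9]}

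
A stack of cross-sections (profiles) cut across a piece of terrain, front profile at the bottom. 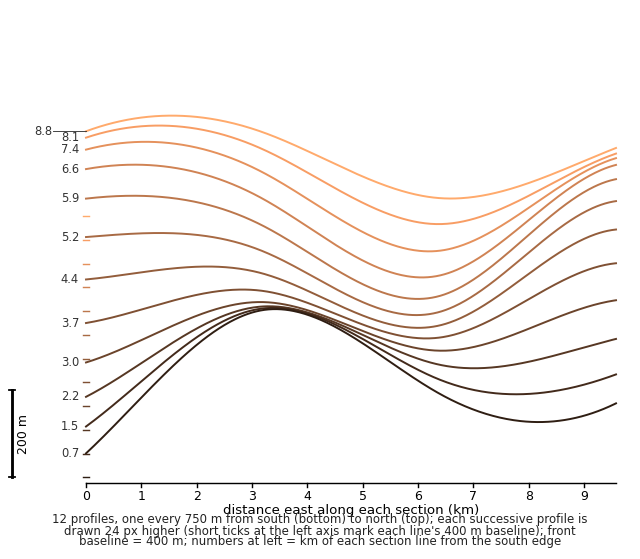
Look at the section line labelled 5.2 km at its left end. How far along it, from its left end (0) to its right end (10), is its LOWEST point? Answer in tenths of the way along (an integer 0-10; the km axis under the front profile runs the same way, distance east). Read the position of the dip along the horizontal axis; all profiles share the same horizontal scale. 6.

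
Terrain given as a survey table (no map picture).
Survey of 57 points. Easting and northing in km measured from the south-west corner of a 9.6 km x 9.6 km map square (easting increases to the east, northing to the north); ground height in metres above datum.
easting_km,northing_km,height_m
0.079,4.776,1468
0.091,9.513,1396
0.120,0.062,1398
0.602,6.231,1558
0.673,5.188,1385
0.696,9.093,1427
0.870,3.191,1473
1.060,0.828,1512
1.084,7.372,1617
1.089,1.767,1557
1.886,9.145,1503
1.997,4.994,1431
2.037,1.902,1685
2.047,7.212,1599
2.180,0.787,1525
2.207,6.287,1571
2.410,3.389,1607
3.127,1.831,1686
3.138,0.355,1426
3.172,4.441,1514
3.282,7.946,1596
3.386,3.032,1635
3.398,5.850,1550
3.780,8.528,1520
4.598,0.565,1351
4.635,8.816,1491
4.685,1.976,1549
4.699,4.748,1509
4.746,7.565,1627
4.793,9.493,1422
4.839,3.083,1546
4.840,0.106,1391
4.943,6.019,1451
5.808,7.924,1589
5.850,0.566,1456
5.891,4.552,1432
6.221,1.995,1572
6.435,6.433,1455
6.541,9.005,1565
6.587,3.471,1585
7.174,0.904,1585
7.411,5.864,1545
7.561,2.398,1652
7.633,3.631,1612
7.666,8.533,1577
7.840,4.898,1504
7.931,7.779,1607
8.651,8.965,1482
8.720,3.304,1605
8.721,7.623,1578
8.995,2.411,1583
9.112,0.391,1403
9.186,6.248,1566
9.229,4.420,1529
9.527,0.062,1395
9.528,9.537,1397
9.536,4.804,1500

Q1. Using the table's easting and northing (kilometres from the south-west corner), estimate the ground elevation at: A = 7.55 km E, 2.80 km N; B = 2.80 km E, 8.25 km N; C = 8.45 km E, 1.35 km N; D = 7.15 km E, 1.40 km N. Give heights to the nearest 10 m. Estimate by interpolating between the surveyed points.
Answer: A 1660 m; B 1570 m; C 1530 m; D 1590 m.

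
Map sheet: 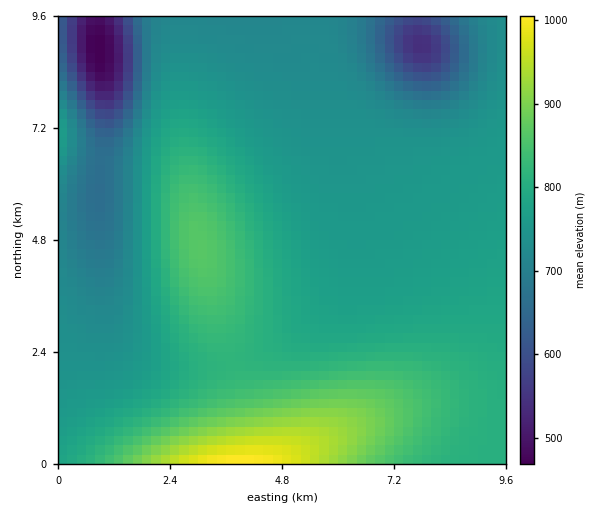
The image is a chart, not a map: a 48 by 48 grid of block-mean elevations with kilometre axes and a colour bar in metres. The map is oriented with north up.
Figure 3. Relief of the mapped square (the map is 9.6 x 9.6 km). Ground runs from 470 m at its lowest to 1010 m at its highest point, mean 770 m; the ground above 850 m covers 10.2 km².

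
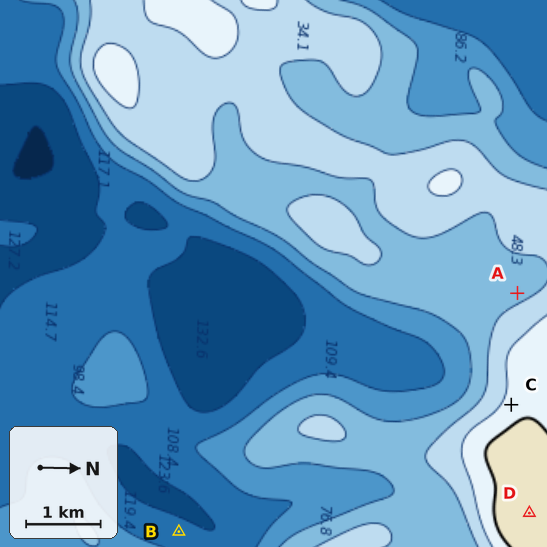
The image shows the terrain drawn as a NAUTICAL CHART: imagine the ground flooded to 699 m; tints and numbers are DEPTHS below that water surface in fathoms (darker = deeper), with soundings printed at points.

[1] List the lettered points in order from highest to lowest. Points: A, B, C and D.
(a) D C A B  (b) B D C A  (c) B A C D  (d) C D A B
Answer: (a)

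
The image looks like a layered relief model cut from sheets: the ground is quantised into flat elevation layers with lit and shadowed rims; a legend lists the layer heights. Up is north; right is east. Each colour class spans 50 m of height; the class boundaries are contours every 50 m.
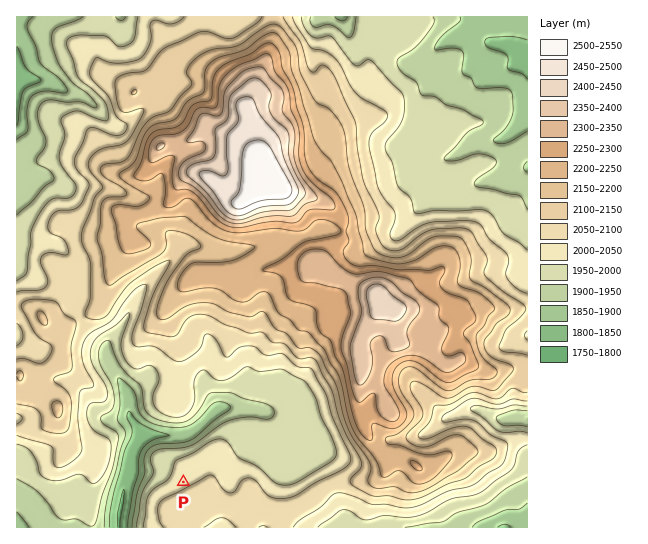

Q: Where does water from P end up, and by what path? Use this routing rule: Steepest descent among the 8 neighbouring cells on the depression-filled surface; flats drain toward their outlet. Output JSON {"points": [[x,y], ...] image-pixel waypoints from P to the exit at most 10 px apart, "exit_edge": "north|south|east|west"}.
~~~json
{"points": [[183, 482], [173, 473], [162, 473], [151, 473], [141, 473], [130, 473], [126, 482], [123, 493], [122, 503], [121, 514], [119, 525], [119, 527]], "exit_edge": "south"}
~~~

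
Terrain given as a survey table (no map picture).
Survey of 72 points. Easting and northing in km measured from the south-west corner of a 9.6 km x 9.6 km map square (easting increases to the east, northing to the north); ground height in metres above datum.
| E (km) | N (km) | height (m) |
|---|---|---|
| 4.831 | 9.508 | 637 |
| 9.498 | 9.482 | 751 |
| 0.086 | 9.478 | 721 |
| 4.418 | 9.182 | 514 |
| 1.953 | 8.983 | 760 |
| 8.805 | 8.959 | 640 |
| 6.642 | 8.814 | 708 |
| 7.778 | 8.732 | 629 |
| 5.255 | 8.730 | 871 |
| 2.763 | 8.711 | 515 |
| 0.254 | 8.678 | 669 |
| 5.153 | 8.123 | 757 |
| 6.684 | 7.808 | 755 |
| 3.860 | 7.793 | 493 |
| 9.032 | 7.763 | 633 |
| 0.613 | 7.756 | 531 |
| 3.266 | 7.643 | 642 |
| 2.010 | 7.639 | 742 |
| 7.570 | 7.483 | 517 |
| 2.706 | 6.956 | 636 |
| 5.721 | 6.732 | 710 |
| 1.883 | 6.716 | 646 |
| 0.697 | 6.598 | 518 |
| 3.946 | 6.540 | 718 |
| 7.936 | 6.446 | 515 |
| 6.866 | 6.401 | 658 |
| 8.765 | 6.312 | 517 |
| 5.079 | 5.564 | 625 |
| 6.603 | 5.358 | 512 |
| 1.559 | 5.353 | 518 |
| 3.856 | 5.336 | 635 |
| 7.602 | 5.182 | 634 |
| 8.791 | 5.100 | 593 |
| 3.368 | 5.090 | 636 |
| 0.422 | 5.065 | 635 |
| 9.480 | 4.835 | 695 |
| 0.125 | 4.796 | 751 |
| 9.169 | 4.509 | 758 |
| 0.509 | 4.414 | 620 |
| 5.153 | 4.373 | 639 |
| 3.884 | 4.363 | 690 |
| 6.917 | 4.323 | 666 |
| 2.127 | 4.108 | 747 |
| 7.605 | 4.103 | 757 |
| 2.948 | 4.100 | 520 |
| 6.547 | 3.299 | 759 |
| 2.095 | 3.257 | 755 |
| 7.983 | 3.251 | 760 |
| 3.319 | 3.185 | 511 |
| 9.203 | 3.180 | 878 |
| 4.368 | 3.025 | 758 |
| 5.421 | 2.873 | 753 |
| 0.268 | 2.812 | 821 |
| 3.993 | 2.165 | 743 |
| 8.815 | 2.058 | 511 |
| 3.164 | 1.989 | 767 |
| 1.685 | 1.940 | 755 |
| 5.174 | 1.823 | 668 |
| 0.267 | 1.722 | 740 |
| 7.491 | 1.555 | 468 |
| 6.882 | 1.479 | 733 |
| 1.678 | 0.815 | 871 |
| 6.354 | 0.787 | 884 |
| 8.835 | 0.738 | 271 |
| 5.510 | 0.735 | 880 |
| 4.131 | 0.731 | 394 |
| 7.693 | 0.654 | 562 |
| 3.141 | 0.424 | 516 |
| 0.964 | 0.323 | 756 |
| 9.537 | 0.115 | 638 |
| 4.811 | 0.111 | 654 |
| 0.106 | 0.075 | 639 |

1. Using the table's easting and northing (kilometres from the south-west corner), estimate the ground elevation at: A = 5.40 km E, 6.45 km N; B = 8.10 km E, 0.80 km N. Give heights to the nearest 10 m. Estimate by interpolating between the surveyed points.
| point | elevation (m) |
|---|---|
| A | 630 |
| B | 400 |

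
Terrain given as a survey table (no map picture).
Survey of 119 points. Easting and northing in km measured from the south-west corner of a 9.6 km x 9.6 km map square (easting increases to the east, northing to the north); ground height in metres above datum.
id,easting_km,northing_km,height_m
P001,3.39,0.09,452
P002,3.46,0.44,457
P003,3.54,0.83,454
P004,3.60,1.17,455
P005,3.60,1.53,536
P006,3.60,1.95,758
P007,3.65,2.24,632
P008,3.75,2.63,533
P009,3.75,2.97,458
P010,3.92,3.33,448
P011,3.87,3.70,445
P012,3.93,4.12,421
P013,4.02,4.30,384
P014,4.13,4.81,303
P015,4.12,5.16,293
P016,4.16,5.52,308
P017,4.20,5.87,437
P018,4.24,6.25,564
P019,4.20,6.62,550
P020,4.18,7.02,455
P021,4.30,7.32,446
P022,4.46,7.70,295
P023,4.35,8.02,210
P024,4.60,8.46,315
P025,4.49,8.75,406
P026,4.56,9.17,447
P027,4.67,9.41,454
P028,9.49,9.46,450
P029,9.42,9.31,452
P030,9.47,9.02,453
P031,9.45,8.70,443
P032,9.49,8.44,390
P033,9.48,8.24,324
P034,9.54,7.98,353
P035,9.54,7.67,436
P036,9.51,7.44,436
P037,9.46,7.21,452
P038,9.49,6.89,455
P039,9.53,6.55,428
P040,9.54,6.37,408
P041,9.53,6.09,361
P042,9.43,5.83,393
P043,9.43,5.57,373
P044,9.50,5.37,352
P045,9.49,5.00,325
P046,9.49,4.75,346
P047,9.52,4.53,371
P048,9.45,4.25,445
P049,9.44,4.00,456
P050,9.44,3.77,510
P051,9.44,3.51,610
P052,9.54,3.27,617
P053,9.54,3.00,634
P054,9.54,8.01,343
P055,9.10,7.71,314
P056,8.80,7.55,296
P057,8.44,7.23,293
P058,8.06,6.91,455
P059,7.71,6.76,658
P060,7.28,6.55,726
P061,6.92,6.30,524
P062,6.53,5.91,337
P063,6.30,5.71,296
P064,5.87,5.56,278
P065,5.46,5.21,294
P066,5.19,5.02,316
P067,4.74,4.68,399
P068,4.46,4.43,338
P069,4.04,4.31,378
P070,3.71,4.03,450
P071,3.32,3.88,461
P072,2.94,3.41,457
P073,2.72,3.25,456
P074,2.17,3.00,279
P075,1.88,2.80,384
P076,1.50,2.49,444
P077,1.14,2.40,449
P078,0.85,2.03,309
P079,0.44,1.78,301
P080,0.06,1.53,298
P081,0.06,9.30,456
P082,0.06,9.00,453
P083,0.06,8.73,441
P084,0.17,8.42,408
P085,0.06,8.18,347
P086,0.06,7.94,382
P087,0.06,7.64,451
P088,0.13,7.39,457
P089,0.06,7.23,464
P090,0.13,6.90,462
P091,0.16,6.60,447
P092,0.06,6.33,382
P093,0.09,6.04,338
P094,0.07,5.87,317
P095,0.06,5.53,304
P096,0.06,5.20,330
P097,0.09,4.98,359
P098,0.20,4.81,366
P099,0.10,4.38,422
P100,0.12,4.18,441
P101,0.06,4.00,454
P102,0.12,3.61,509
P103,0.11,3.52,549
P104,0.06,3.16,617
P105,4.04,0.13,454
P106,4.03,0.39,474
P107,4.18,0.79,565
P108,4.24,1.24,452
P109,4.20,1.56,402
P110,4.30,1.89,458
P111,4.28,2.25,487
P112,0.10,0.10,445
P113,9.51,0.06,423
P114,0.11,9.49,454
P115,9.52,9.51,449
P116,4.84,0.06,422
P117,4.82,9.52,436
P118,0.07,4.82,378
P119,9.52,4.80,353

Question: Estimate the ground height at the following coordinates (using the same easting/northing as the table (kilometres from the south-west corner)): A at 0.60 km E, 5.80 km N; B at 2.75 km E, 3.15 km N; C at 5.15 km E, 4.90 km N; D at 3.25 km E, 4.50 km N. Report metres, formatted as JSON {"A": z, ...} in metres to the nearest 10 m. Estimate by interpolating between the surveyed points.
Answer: {"A": 300, "B": 460, "C": 350, "D": 450}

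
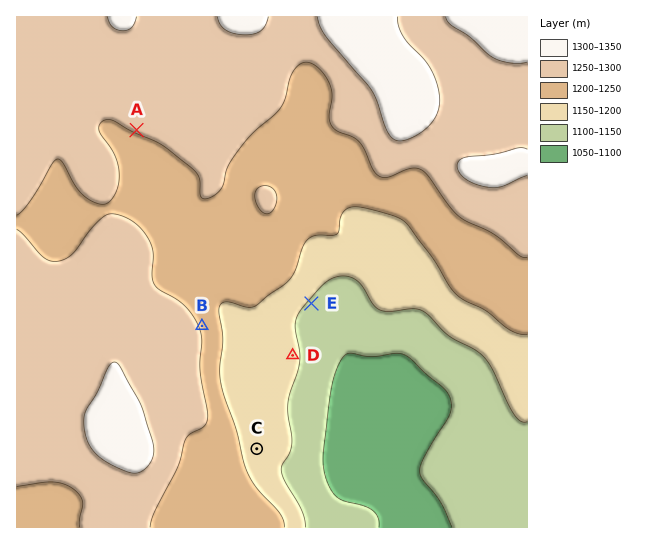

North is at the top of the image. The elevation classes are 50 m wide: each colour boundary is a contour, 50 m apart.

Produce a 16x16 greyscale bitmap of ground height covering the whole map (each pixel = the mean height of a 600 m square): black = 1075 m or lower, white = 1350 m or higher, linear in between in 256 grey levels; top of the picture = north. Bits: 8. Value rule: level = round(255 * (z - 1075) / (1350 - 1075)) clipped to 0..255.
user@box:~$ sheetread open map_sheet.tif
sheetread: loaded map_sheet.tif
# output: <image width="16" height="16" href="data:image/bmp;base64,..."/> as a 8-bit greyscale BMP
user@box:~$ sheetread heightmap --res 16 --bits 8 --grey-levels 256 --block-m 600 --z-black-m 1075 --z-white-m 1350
<image width="16" height="16" href="data:image/bmp;base64,Qk02BQAAAAAAADYEAAAoAAAAEAAAABAAAAABAAgAAAAAAAABAAATCwAAEwsAAAABAAAAAAAAAAAAAAEBAQACAgIAAwMDAAQEBAAFBQUABgYGAAcHBwAICAgACQkJAAoKCgALCwsADAwMAA0NDQAODg4ADw8PABAQEAAREREAEhISABMTEwAUFBQAFRUVABYWFgAXFxcAGBgYABkZGQAaGhoAGxsbABwcHAAdHR0AHh4eAB8fHwAgICAAISEhACIiIgAjIyMAJCQkACUlJQAmJiYAJycnACgoKAApKSkAKioqACsrKwAsLCwALS0tAC4uLgAvLy8AMDAwADExMQAyMjIAMzMzADQ0NAA1NTUANjY2ADc3NwA4ODgAOTk5ADo6OgA7OzsAPDw8AD09PQA+Pj4APz8/AEBAQABBQUEAQkJCAENDQwBEREQARUVFAEZGRgBHR0cASEhIAElJSQBKSkoAS0tLAExMTABNTU0ATk5OAE9PTwBQUFAAUVFRAFJSUgBTU1MAVFRUAFVVVQBWVlYAV1dXAFhYWABZWVkAWlpaAFtbWwBcXFwAXV1dAF5eXgBfX18AYGBgAGFhYQBiYmIAY2NjAGRkZABlZWUAZmZmAGdnZwBoaGgAaWlpAGpqagBra2sAbGxsAG1tbQBubm4Ab29vAHBwcABxcXEAcnJyAHNzcwB0dHQAdXV1AHZ2dgB3d3cAeHh4AHl5eQB6enoAe3t7AHx8fAB9fX0Afn5+AH9/fwCAgIAAgYGBAIKCggCDg4MAhISEAIWFhQCGhoYAh4eHAIiIiACJiYkAioqKAIuLiwCMjIwAjY2NAI6OjgCPj48AkJCQAJGRkQCSkpIAk5OTAJSUlACVlZUAlpaWAJeXlwCYmJgAmZmZAJqamgCbm5sAnJycAJ2dnQCenp4An5+fAKCgoAChoaEAoqKiAKOjowCkpKQApaWlAKampgCnp6cAqKioAKmpqQCqqqoAq6urAKysrACtra0Arq6uAK+vrwCwsLAAsbGxALKysgCzs7MAtLS0ALW1tQC2trYAt7e3ALi4uAC5ubkAurq6ALu7uwC8vLwAvb29AL6+vgC/v78AwMDAAMHBwQDCwsIAw8PDAMTExADFxcUAxsbGAMfHxwDIyMgAycnJAMrKygDLy8sAzMzMAM3NzQDOzs4Az8/PANDQ0ADR0dEA0tLSANPT0wDU1NQA1dXVANbW1gDX19cA2NjYANnZ2QDa2toA29vbANzc3ADd3d0A3t7eAN/f3wDg4OAA4eHhAOLi4gDj4+MA5OTkAOXl5QDm5uYA5+fnAOjo6ADp6ekA6urqAOvr6wDs7OwA7e3tAO7u7gDv7+8A8PDwAPHx8QDy8vIA8/PzAPT09AD19fUA9vb2APf39wD4+PgA+fn5APr6+gD7+/sA/Pz8AP39/QD+/v4A////AJ6fprSbfnt9YSobFBAYHyikprTItYh+bEQfEhIWIC85rLfS3cWZhV5FHhISFCEyQLjB19zCr4JfRh8SEhIYK0PAwM3QvLF0Z0wlEhITHTRLxb7DxLOrdGlULRkaIDVHWci7u7exo3RrUS4oOjtTZn+0rrq2o5J+fGpGPVZVb4KQpqSxsqGXhYd/Z2JcYoeMnaKipKWgnZGYjHlvaXqUqLyloqahoKGgoZWEgY6Lr8rNr6WroaGlpZWLi5OyscXR07eopaSprrOljpaqzNjDvcO8tLOws7G5u6CauNzpxru8tbi5uLm5vr6srNHh2sHGz7y4x83Cwc7PwMzi3snL19g="/>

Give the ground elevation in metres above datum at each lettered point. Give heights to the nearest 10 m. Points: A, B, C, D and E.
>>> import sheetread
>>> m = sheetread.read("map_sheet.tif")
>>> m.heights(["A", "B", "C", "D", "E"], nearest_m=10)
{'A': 1250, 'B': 1240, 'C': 1170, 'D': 1160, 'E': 1140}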